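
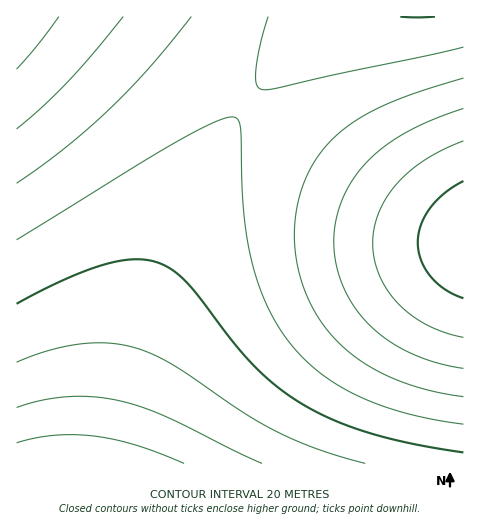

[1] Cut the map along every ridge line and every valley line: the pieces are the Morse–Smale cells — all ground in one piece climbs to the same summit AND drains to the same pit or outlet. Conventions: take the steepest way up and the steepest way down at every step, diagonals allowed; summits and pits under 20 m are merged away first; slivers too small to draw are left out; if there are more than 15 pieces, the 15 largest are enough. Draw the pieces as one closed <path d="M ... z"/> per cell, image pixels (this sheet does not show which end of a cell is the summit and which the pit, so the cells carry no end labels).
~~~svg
<path d="M248 102l-22 31-24 42-24 47-21 49-27 84-23 108 356 1 1-229-33-11-47-25-58-38z"/><path d="M138 16l-122 1 1 447 90-1 23-108 27-84 21-49 24-47 24-42 21-30z"/><path d="M463 16l-130 0-29 24-31 31-25 32 78 58 58 38 47 25 32 10z"/><path d="M332 16l-194 1 110 85 25-31z"/>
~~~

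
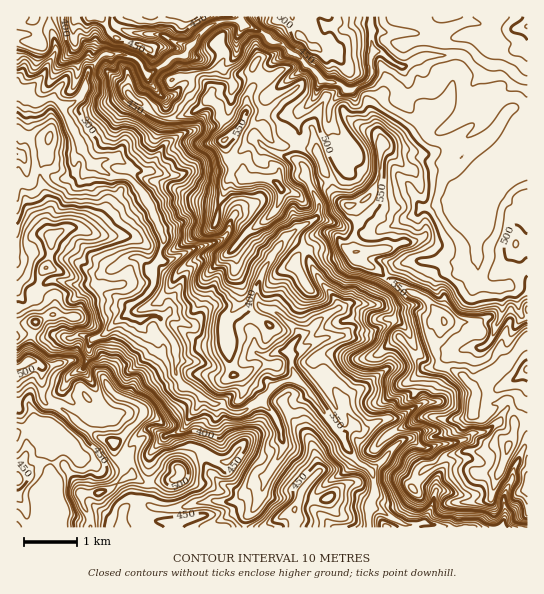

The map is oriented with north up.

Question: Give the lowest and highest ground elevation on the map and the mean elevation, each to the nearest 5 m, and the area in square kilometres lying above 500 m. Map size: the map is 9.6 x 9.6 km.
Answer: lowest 270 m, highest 615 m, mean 440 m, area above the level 19.7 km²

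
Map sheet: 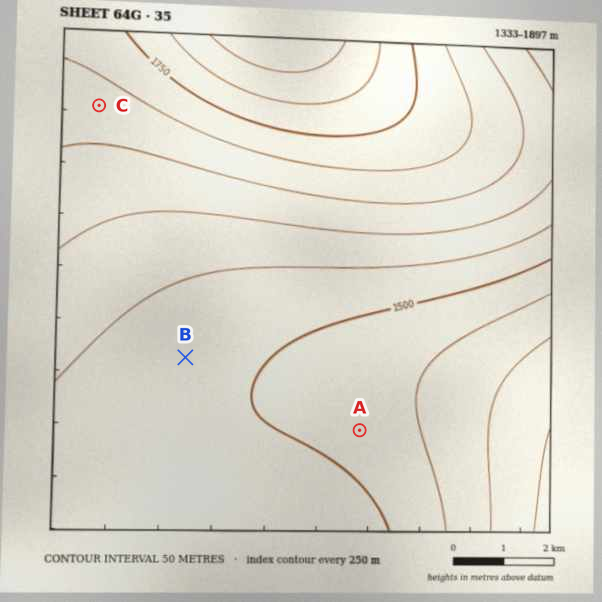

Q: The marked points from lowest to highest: A B C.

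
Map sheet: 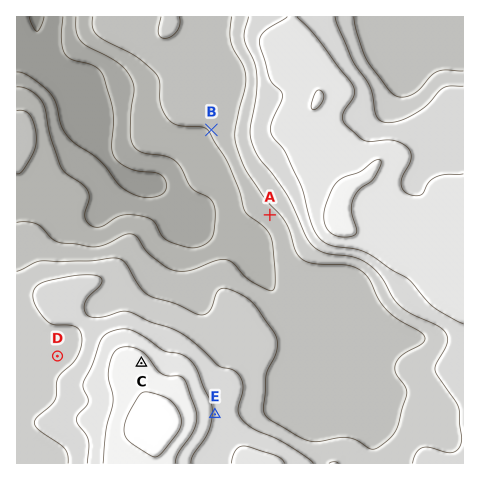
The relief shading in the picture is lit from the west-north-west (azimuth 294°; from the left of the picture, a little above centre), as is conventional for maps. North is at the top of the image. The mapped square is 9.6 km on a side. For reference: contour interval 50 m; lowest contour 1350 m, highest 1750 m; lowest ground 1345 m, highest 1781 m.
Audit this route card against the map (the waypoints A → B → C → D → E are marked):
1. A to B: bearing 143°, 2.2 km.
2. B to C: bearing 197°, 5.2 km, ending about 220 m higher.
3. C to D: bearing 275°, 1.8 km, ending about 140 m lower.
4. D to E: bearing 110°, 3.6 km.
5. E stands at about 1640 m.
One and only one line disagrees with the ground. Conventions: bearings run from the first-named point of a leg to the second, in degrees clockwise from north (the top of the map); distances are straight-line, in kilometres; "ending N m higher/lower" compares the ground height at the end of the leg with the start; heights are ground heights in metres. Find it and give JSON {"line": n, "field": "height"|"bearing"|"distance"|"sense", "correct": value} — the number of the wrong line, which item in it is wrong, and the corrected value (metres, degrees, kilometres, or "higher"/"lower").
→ {"line": 1, "field": "bearing", "correct": 326}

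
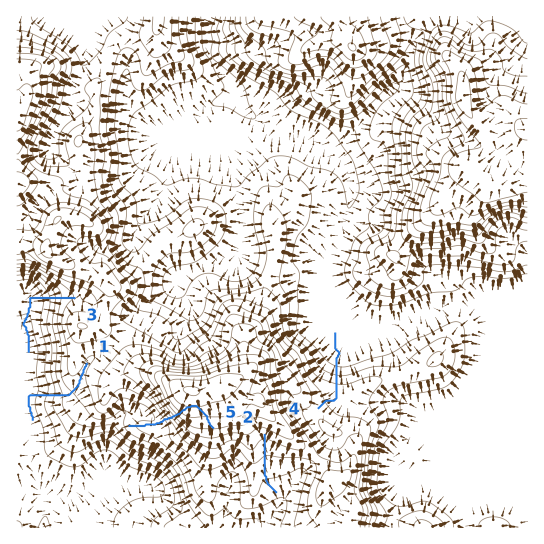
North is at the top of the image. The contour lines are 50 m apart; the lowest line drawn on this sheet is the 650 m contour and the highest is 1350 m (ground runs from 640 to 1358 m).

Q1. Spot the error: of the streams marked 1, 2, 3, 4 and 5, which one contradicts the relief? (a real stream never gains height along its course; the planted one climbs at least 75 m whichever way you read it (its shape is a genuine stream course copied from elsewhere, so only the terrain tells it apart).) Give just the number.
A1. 5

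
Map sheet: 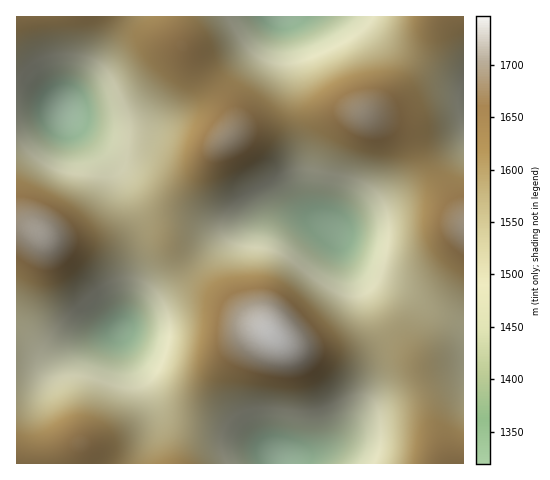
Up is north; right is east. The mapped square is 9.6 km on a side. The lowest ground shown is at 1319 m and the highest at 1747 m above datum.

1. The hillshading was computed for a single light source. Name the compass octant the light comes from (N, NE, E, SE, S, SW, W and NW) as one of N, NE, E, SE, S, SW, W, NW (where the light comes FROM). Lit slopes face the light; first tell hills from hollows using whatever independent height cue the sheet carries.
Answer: NW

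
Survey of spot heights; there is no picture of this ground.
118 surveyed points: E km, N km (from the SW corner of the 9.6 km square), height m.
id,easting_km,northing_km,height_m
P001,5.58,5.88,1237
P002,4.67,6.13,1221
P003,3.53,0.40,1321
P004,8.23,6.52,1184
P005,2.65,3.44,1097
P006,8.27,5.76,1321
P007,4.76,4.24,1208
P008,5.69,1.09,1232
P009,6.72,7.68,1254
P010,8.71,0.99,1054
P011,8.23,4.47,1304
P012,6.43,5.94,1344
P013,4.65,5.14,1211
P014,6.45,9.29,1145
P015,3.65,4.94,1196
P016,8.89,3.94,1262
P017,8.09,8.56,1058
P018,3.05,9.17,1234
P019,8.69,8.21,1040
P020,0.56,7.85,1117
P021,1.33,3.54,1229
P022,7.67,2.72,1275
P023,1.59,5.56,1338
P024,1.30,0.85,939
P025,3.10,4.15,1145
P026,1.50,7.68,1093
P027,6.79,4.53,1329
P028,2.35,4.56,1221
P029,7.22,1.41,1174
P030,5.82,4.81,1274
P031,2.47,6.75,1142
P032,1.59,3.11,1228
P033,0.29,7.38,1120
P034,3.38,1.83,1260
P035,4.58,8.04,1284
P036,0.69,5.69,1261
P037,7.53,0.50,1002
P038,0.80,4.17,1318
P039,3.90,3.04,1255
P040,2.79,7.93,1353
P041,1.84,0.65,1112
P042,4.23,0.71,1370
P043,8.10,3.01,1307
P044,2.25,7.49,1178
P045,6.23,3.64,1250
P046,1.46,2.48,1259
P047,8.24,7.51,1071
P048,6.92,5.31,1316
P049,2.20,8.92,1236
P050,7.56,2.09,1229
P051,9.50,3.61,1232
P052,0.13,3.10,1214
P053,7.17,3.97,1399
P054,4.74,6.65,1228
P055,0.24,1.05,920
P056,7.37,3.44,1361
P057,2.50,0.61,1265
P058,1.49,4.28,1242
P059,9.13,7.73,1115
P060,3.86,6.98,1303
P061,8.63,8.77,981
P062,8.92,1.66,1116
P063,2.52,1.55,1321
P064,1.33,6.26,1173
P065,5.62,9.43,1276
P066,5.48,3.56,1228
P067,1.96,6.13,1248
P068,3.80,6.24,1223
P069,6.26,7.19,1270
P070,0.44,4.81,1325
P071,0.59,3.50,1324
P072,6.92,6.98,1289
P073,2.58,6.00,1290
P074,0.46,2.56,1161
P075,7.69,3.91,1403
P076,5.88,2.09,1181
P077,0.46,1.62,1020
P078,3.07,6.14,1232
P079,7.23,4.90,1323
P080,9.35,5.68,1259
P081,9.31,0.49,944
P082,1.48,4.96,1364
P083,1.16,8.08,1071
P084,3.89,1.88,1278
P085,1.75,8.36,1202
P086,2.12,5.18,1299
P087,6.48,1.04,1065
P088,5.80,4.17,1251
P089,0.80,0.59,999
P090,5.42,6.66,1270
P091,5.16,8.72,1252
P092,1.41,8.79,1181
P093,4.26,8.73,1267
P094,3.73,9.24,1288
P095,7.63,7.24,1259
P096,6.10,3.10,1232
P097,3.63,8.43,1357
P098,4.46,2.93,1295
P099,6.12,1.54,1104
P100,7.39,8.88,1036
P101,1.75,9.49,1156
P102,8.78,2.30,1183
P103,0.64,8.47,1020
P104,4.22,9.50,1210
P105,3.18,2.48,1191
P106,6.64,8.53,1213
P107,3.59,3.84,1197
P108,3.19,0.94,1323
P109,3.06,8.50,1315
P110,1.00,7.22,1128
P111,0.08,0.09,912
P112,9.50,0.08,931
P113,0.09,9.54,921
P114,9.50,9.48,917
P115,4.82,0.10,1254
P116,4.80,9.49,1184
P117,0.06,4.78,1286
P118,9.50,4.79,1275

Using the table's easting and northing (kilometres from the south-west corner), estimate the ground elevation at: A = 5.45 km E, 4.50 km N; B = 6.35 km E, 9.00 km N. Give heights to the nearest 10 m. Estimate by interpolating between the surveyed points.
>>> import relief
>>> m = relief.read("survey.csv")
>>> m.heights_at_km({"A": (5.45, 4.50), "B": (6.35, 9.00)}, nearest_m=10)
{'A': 1250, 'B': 1170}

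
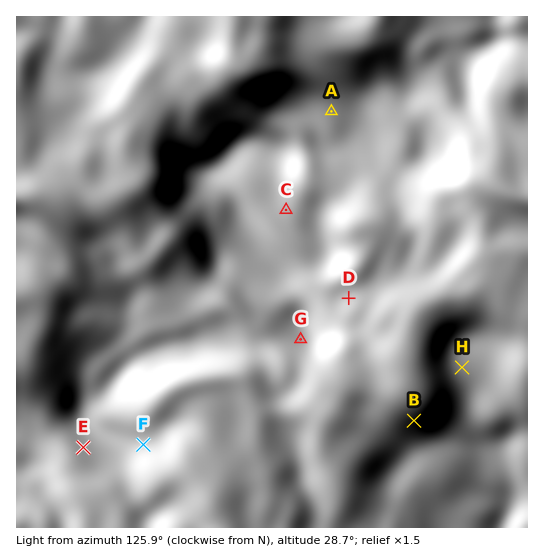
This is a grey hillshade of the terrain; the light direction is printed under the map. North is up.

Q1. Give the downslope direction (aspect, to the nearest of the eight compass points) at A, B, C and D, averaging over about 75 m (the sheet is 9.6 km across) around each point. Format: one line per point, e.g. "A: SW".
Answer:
A: N
B: NW
C: E
D: E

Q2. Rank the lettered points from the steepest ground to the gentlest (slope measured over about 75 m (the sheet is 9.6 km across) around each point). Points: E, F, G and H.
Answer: G F E H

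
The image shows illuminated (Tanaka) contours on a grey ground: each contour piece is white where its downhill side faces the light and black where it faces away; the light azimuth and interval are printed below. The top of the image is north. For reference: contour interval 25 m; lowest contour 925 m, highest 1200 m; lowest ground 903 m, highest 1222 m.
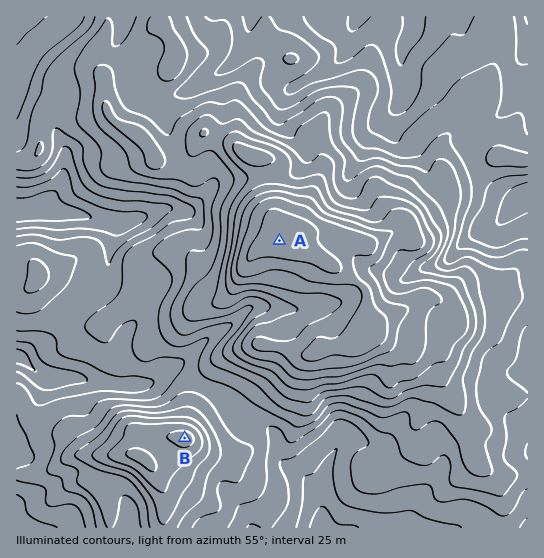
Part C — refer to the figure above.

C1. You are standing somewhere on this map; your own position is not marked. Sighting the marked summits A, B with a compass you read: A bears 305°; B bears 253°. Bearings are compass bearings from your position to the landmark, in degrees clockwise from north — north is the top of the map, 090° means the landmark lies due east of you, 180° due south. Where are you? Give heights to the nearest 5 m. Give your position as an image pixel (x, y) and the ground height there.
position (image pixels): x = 447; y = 358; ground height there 1100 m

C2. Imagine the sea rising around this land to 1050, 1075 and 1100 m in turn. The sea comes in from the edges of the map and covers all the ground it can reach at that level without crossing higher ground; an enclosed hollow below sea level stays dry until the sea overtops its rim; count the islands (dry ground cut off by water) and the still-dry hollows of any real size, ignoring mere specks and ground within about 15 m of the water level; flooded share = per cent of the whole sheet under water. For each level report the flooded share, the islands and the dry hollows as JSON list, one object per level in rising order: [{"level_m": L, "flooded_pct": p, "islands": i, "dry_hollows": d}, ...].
[{"level_m": 1050, "flooded_pct": 68, "islands": 1, "dry_hollows": 0}, {"level_m": 1075, "flooded_pct": 77, "islands": 2, "dry_hollows": 0}, {"level_m": 1100, "flooded_pct": 83, "islands": 2, "dry_hollows": 0}]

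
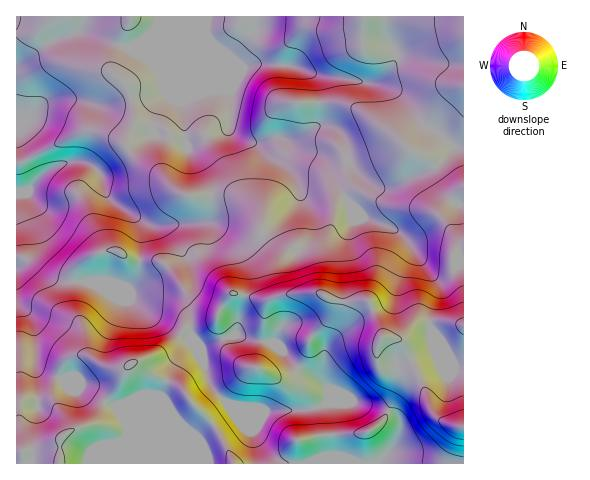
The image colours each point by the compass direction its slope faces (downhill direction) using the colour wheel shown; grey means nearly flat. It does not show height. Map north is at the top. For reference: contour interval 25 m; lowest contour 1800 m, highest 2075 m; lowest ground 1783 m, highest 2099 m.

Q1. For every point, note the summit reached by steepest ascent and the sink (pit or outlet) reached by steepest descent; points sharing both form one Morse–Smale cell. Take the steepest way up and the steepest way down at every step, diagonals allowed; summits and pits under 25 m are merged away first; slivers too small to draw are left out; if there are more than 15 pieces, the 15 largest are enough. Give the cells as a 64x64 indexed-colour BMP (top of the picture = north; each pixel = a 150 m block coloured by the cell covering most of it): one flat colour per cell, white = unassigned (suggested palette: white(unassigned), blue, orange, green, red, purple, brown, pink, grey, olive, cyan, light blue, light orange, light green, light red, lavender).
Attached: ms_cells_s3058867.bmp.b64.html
<image width="64" height="64" href="data:image/bmp;base64,Qk12CAAAAAAAAHYAAAAoAAAAQAAAAEAAAAABAAQAAAAAAAAIAAATCwAAEwsAABAAAAAAAAAA////ALR3HwAOf/8ALKAsACgn1gC9Z5QAS1aMAMJ34wB/f38AIr28AM++FwDox64AeLv/AIrfmACWmP8A1bDFABERERERERERERERERERERERERERERERERERERERERERERERERERERERERERERERERERERERERERERERERERERERERERERERERERERERERERERERERERERERERERERERERERERERERERERERERERERERERERERERERERERERERERERERERERERERERERERERERERERERERERERERERERERERERERERERERERERERERERERERERERERERERERERERERERERERERERERERERERERERERERERERERERERERERERERERERERERERERERERERERERERERERERERERERERERERERERERERERERERERERETMzMzMzMzEREREREREREREREREREREREREREREREREzMzMzMzMzMxEREREREREREREREREREREREREREREREzMzMzMzMzMzERERERERERERERERERERERERERERERETMzMzMzMzMzERERERERERERERERERERERERERERERETMzMzMzMzMxERERERERERERERERERERERERERERERERMzMzMzMzMxEREREREREREREREREREREREREREREREREzMzMzMzMREREREREREREREREREREREREREREREREREzMzMzMzMxERERERERERERERERERERERERERERERERETMzMzMzMRERERERERERERERERERERERERERERERERERERMzMzEREREREREREREREREREREREREREREREREREREREREREREREREREREREREREREREREREREREREREREREREREREREREREREREREREREREREREREREREREREREREREREREREREREREREREREREREREREREREREREREREREREREREREREREREREREREREREREREREREREREREREREREREREREREREREREREREREREREREREREREREREREREREREREREREREREREREREREREREREREREREREREREREREREREREREREREREREREREREREREREREREREREREREREREREREREREREREREREREREREREREREREREREREREREREREREREREREREREREREREREREREREREREREREREREREREREREREREREREREREREREREREREREREREREREREREREREREREREREREREREREREREREREREREREREREREREREREREREREREREREREREREREREREREREREREREREREREREREREREREREREREREREREREREREREREREREREREREREREREREREREREREREREREREREREREREREREREREREREREREREREREREREREREREREREREREREREREREREREREREREREREREREREREREREREREREREREREREREREREREREREREREREREREREREREREREREREREREREREREREREREREREREREREREREREREREREREREREREREREREREREREREREREREREREREREREREREREREREREREREREREREREREREREREREREREREREREREREREREREREREREREREREREREREREREREREREREREREREREREREREREREREREREREREREREREREREREREREREREREREREREREREREREREREREREREREREREREREREREREREREREREREREREREREREREREREREREREREREREREREREREREREREREREREREREREREREREREREREREREREREREREREREREREREREREREREREREREREREREREREREREREREREREREREREREREREREREREREREREREREREREREREREREREREREREREREREREREREREREREREREREREREREREREREiEREREREREREREREREREREREREREREREREREREREREiIREREREREREREREREREREREREREREREREREREREREiIhERERERERERERERERERERERERERERERERERERERIiIiERERERERERERERERERERERERERERERERERERERIiIiIREREREREREREREREREREREREREREREREREREREiIiIhEREREREREREREREREREREREREREREREREREREiIiIiEREREREREREREREREREREREREREREREREREREiIiIiIREREREREREREREREREREREREREREREREREREiIiIiIhERERERERERERERERERERERERERERERERERIiIiIiIiERERERERERERERERERERERERERERERERERESIiIiIiIRERERERERERERERERERERERERERERERERERIiIiIiIhERERERERERERERERERERERERERERERERERESIiIiIiERERERERERERERERERERERERERERERERERERIiIiIiIREREREREREREREREREREREREREREREREREREiIiIiIhEREREREREREREREREREREREREREREREREREiIiIiIiERERERERERERERERERERERERERERERERERESIiIiIiIRERERERERERERERERERERERERERERERERERIiIiIiIhEREREREREREREREREREREREREREREREREREiIiIiIi"/>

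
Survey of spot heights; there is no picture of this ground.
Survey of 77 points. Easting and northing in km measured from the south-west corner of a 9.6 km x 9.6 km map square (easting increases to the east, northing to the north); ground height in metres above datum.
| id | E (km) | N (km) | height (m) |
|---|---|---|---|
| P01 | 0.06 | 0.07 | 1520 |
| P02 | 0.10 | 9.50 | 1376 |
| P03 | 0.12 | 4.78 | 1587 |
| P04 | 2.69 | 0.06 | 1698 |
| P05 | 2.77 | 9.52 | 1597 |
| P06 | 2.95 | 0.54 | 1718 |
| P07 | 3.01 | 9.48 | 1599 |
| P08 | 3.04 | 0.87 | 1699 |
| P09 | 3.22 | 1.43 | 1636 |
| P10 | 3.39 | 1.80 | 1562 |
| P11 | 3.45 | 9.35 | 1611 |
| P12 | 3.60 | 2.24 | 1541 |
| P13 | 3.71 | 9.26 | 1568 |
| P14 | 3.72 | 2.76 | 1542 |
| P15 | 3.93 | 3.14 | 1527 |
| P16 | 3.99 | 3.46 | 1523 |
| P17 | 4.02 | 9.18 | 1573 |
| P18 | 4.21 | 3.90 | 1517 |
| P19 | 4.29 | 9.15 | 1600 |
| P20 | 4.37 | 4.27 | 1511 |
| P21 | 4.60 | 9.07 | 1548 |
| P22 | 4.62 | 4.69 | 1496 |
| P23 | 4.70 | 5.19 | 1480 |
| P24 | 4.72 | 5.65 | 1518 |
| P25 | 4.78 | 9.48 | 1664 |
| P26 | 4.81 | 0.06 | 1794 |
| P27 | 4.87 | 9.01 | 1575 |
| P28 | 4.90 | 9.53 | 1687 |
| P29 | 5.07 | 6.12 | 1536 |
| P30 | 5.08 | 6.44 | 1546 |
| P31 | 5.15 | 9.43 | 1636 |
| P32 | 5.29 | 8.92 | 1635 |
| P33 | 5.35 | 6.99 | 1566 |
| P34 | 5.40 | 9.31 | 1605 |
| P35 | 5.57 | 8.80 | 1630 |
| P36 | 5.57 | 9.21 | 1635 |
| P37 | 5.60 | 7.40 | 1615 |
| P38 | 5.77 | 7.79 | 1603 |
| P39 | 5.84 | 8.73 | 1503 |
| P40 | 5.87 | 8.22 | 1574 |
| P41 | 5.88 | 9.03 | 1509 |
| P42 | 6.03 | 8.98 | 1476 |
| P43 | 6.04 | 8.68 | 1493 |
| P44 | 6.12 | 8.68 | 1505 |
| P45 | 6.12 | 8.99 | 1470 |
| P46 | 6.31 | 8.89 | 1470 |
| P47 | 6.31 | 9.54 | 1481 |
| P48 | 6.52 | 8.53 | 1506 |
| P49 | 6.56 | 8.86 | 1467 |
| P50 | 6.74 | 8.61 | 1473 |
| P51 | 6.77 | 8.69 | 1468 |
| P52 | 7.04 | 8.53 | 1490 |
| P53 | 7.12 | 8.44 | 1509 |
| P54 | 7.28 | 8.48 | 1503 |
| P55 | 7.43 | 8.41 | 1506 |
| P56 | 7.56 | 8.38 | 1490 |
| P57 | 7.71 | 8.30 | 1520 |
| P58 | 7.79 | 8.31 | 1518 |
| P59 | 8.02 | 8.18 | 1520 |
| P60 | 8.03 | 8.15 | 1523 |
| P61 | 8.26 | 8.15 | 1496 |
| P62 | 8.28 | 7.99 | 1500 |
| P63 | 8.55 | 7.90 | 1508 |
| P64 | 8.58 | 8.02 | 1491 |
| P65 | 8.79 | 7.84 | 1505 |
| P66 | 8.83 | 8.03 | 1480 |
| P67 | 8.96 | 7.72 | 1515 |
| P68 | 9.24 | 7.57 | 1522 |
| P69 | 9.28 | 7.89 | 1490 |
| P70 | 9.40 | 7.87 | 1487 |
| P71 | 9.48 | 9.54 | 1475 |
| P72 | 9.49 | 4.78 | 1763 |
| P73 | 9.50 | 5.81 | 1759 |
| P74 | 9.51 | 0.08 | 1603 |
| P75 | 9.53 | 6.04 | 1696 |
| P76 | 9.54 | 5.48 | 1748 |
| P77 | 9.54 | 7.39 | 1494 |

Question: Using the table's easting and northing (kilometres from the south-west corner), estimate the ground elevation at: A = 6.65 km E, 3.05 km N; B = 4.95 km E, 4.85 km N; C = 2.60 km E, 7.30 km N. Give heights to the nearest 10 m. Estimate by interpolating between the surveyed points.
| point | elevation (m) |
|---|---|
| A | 1600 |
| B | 1500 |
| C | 1510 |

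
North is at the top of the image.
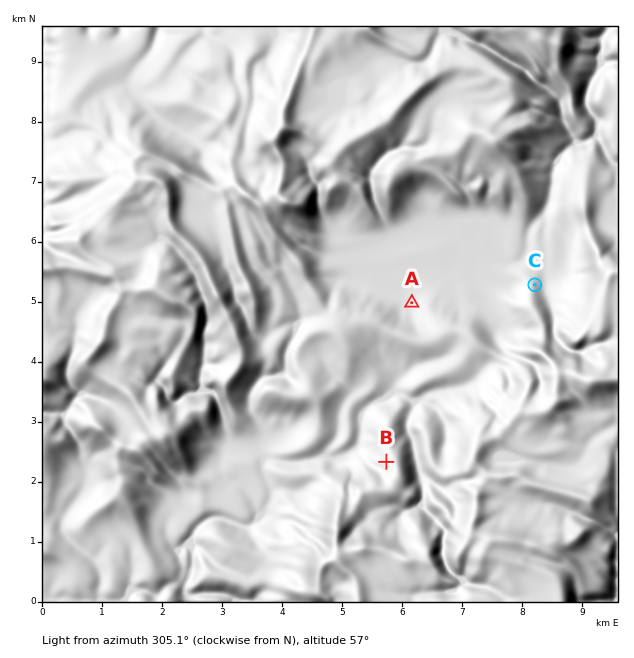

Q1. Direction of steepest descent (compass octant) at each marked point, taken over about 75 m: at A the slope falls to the NW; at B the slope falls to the W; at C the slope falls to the NE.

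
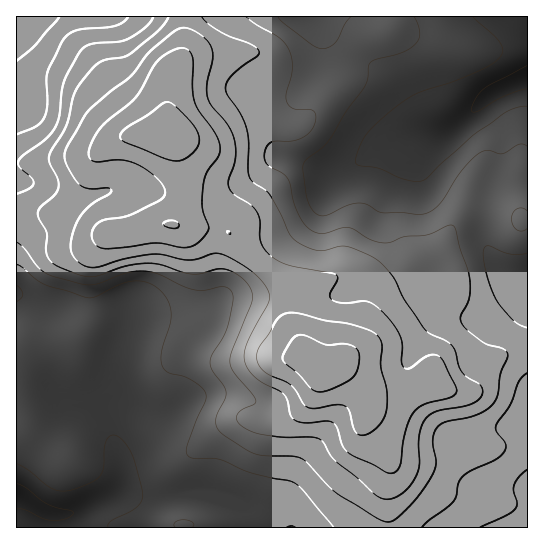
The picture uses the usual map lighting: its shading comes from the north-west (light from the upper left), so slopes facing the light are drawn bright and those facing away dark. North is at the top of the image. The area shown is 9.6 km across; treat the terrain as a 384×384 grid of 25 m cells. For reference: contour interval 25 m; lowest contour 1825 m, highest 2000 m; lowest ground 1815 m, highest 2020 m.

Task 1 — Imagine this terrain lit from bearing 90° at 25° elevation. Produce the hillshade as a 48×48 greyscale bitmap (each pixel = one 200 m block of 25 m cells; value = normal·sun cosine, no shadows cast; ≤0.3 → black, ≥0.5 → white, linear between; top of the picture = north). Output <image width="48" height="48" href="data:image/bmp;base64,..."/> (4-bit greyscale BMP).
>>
<image width="48" height="48" href="data:image/bmp;base64,Qk32BAAAAAAAAHYAAAAoAAAAMAAAADAAAAABAAQAAAAAAIAEAAATCwAAEwsAABAAAAAAAAAAAAAAABEREQAiIiIAMzMzAERERABVVVUAZmZmAHd3dwCIiIgAmZmZAKqqqgC7u7sAzMzMAN3d3QDu7u4A////AKqpmHeJmHd5q7qqmqmHZ3iIm8y7u6qqqqqpmHd4iIiJqqqpmal2Z3h3m8y7u7qqqph4mpmIiIiZmZmZmZl2Z3d3i93Lu7u6qmZnmrqYd4mZmZmYiJh2Z3dmi97cu7u7qmZomru5h4iZmZmIiJh2Z3Zmit/ty7u7u3d4mru6h3iJmZiIiJh2ZmZnit/9y7u7u4iImrupiHd4mZh3iZmHZVaJm9/9uqq7u5mZmrupmId4iId3iZmYZUaaq9/9uqq7u5qqqqqpmIiHd3ZniZmZdUabvO/9uqq7u6q6qqqZmIiHZVVomIiJl0WLzN/9uqu7u6q6qZmZmJmHZURomGZpqGWL3d7surzMy6q6mZmZmYiYdkRoiGRHqoeL3LvLu83u3KqqmZmZmIiZhlRWd1M2mqmb3KmazM3/3KqpmaqZiHiZhlVVVVVGmrq83JeL7szv3Kqpmaqph3iYdlVDNWZomqvN7KeM/svN3Jqpmauph3eIdlQyNXeJqavO7aiL/sqszJqpmauph3eIhlQyNXeKqZrN7cqb3cqqu5qZmau6mHeIiGQiNWeKqZq93curzLuqu5qZiau6mHd4iHUyNFeaqqu83dzLu7uru5mZiJu6mHd4iIZDNGirqqqrzMzLu7u7u5mYiJq6mHd3iIdUNGiruqmqvMzLqrzLu4iIiJq7mHd3iZhkRGmruqmazMy6ms3Lu2Z3d4vMqHZniahkRXmruqqrzMypms3cu1VWZovduXZniqhkV4mqqqq7zMupmt7bu0RFZnrMuodnmqhmiqqqmZq8y7qpm97KqkRFZmiruqh4q6d5vLuqmJq8upqprN2pmWZWVWeZqqiJvKib3Mu7mJu7qZmZrNuYiXdmVFeIiZiKzKm83MzMqJu6mJmIrMqHiHZ3ZVaIh3ibzKq8zd3tqIq6mZmHm7qHeHZ3h2eIh3iazLqrzd79qHmqmZmGebqHiHdneIiIh3d5vcu7zd7+uHiqqqmGaKqYiYdlZ4mYiHd4vdzMzN7+uYiaqqmGV5qYmYdkRomZh3Z5vd3dy87+ypmZqpmGVoqpmYdkRXmph3eJvd3u3LzdyqmZmZmXZXmpmXZURXiZh3eKvN7/7bvMy6qZmZmYdmiZiXZTNWeIh3ibzd7/7Kq8zLqpmZqphmeZmXdSJFVnd4irzu//66mr3duqmqqql1aImYdSE1VWd4ir3u7uy6qrzdy6qqqrqGZ3iYdiE1ZmZ3is7+7duqqavdy6qqqqu5dmiIdTE2dmZnis7+3Mu7qarMzLqqqqvLl2eHdTJGd2Zmit/+27q7uqq7zLuqqarMuYd3dkNGd3ZVes7+y6q7u6qqu7u6qqq8y6mXdlRFeIZEac7+y6q7zLqaq7uqqqqru7u3dmVVeIZDWb3uy6q83bqZqqqqqqqqu7zHdlVWeIZEV6zdy6q83bqZmZqqqqqqu7u3dlVniYZERovdy6u93bmYiJmqqqqqu7u3dmZ4mYZUNYvdurvN26mIiImruqu7u6qoh2aImIdkNYvcurzMypiIiImru6u7uqqg=="/>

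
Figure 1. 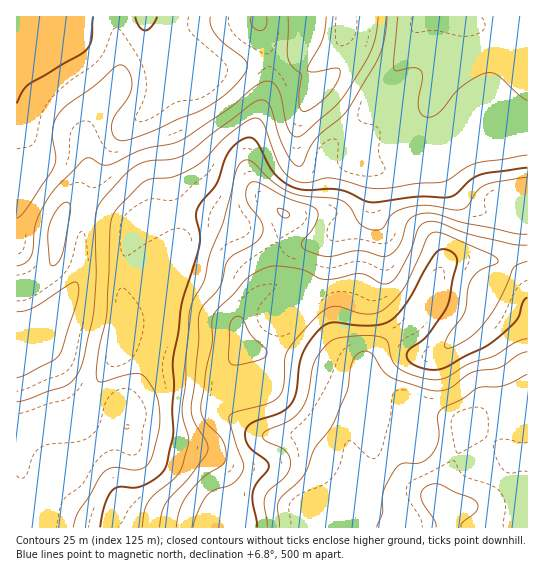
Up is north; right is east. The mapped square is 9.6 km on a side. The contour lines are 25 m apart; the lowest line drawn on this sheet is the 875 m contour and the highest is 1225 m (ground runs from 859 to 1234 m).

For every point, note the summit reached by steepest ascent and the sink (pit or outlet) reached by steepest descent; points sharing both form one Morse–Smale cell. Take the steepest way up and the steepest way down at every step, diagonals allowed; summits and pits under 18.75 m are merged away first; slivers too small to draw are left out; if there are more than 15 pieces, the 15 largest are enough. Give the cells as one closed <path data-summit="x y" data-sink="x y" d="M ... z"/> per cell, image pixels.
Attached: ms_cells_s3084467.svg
<path data-summit="439 502" data-sink="53 17" d="M259 16l-243 1 0 270 10 0 8-4 17-16 5-14 1-26 9-19 19-1 54 19-10 16-6 21-2 26 6 20 0 18-12 31-19 27-12 24-7 8-7 3-23 1-22 8-9 1 0 97 511 1 1-387-19-2-16 6-27 4-32 14-25-2-19 7-16 0-9-3-8-22-7-11-16 11-9 12 0 51-4 5-12 4-23 0-21-15-9-9-7-13-2-13 2-22 16-45 4-19-1-25-8-28z"/><path data-summit="459 22" data-sink="53 17" d="M527 16l-105 0-1 6-4 3-9 22-16 30-27 38-14 16 14 34 9 3 16 0 19-7 25 2 32-14 27-4 16-6 18 1z"/><path data-summit="439 502" data-sink="17 318" d="M85 207l-16 0-4 2-8 18-1 26-5 14-17 16-18 6 1 140 8 0 22-8 23-1 7-3 7-8 12-24 19-27 10-25 2-24-6-20 0-18 6-22 12-23z"/><path data-summit="439 502" data-sink="305 17" d="M365 16l-105 1 0 9 8 28 1 25-4 19-16 45-2 22 2 13 7 13 9 9 21 15 23 0 12-4 4-5 0-51 6-9 18-13 0-3-26-29-14-23 24-3 12-12 16-22z"/><path data-summit="459 22" data-sink="305 17" d="M421 16l-55 0-5 25-16 22-12 12-24 3 14 23 27 31 15-17 27-38 16-30 9-22 4-3z"/>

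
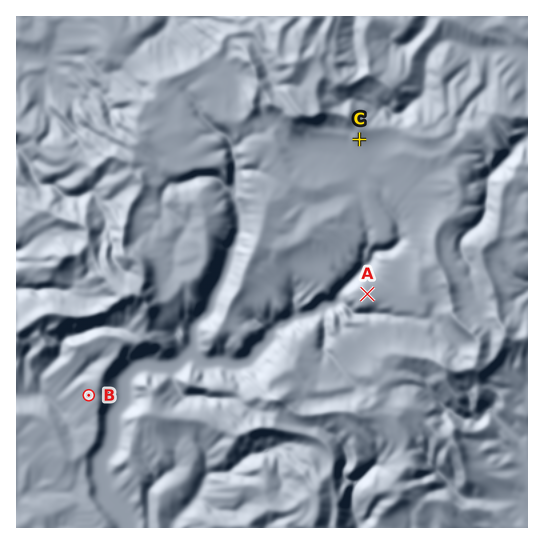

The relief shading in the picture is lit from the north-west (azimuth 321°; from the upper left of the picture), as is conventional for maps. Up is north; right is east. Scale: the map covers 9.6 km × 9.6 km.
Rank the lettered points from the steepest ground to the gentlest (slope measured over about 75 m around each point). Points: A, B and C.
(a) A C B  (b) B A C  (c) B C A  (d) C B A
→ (c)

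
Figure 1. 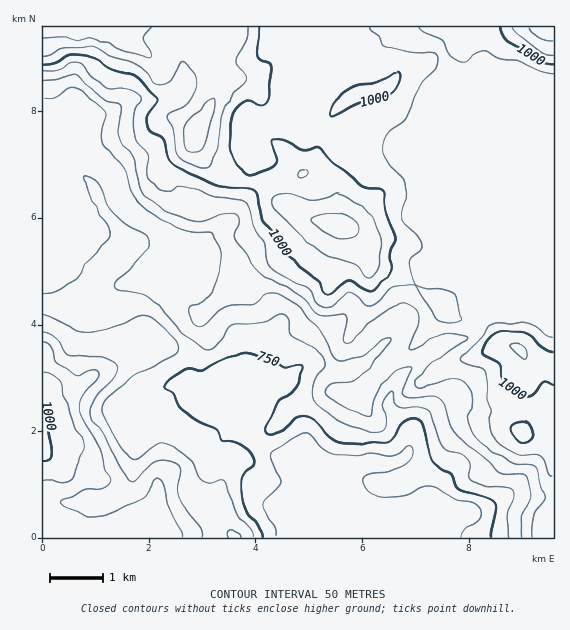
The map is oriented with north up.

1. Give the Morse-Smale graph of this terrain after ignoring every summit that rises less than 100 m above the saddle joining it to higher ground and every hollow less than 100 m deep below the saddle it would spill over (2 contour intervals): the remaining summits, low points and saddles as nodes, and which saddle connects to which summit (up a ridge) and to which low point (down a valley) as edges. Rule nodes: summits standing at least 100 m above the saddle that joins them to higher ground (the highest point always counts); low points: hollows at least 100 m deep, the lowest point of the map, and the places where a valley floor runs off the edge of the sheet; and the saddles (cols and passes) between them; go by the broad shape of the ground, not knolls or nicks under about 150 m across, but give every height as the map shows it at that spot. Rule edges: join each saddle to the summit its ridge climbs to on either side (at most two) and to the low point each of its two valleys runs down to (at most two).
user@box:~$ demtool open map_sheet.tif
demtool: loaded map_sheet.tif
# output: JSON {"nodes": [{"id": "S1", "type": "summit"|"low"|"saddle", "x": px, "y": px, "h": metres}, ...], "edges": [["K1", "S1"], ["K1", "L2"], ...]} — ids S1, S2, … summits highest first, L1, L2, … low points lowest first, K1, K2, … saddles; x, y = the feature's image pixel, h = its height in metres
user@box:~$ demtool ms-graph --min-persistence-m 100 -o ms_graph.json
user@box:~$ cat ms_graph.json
{"nodes": [
{"id": "S1", "type": "summit", "x": 92, "y": 27, "h": 1125},
{"id": "S2", "type": "summit", "x": 337, "y": 227, "h": 1120},
{"id": "S3", "type": "summit", "x": 548, "y": 27, "h": 1116},
{"id": "S4", "type": "summit", "x": 519, "y": 349, "h": 1054},
{"id": "S5", "type": "summit", "x": 43, "y": 448, "h": 1011},
{"id": "L1", "type": "low", "x": 345, "y": 515, "h": 658},
{"id": "K1", "type": "saddle", "x": 248, "y": 181, "h": 1007},
{"id": "K2", "type": "saddle", "x": 415, "y": 285, "h": 950},
{"id": "K3", "type": "saddle", "x": 441, "y": 49, "h": 948},
{"id": "K4", "type": "saddle", "x": 477, "y": 327, "h": 913},
{"id": "K5", "type": "saddle", "x": 175, "y": 333, "h": 794}],
"edges": [["K1", "S1"], ["K1", "S2"], ["K1", "L1"], ["K2", "S1"], ["K2", "S2"], ["K2", "L1"], ["K3", "S1"], ["K3", "S3"], ["K3", "L1"], ["K4", "S1"], ["K4", "S4"], ["K4", "L1"], ["K5", "S1"], ["K5", "S5"], ["K5", "L1"]]}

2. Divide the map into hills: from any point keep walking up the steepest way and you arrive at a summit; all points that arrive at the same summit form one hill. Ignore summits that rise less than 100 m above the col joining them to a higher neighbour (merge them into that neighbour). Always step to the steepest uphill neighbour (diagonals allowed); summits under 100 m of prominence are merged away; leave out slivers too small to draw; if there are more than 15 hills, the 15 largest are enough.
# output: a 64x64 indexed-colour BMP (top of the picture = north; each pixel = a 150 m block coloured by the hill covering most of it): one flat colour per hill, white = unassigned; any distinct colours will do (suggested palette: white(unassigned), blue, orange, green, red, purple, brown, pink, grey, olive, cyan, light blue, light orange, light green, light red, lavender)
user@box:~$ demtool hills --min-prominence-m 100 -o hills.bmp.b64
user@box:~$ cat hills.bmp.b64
<image width="64" height="64" href="data:image/bmp;base64,Qk12CAAAAAAAAHYAAAAoAAAAQAAAAEAAAAABAAQAAAAAAAAIAAATCwAAEwsAABAAAAAAAAAA////ALR3HwAOf/8ALKAsACgn1gC9Z5QAS1aMAMJ34wB/f38AIr28AM++FwDox64AeLv/AIrfmACWmP8A1bDFADMzMzMzMzMzMzMzMzMzMzMzMzMxERERFEREREREREREMzMzMzMzMzMzMzMzMzMzMzMzMxERERFEREREREREREQzMzMzMzMzMzMzMzMzMzMzMxMzERERFERERERERERERDMzMzMzMzMzMzMzMzMzMzMREREREREUREREREREREREMzMzMzMzMzMzMzMzMzMzMRERERERERREREREREREREQzMzMzMzMzMzMzMzMzMzMRERERERERFERERERERERERDMzMzMzMzMzMzMzMzMzEREREREREREUREREREREREREMzMzMzMzMzMzMzMzMzERERERERERERREREREREREREQzMzMzMzMzMzMzMzMxERERERERERERRERERERERERERDMzMzMzMzMzMzMzMxERERERERERERFEREREREREREREMzMzMzMzMzMzMzMxERERERERERERERFEREREREREREQzMzMzMzMzMzMzMxEREREREREREREREURERERERERERDMzMzMzMzMzMzMzMRERERERERERERERREREREREREREMzMzMzMzMzMzMzMzERERERERERERERFEREREREREREQzMzMzMzMzMzMzMzMxERERERERERERFERERERERERERDMzMzMzMzMzMzMzMxERERERERERERFEREREREREREREMzMzMzMzMzMzMzERERERERERERERFEREREREREREREQzMzMzMzMzMzMzERESIhEREREREREURERERERERERERDMzMzMzMzMzMzERERIiIhERERERERFEREREREREREREMzMzMzMzMzMzMREREiIiIREREREREUREREREREREREQzMzMzMzMzMzMRERESIiIiERERERERFERERERERERERDMzMzMzMzMzMxERERIiIiIhEiIiERERREREREREREREMzMzMzMzMzMzERERESIiIiIiIiIhERERREREREREREQzMzMzMzMzMzMRERERIiIiIiIiIiIREREURERERERERDMzMzMzMzMzMxERERESIiIiIiIiIiERERFEREREREREMzMzMzMzMzMxEREREREiIiIiIiIiIhERERERREREREQzMzMzMzMzMxERERERERIiIiIiIiIiIRERERFERERERDMzMzMzMzMxEREREREREiIiIiIiIiIhERERERREREREMzMzMxEzMxERERERERESIiIiIiIiIiEREREREUREREQRETERERERERERERERESIiIiIiIiIiIhERERERERERERERERERERERERERERESIiIiIiIiIiIiERERERERERERERERERERERERERERESIiIiIiIiIiIiIhEREREREREREREREREREREREREREiIiIiIiIiIiIiIiIRERERERERERERERERERERERESIiIiIiIiIiIiIiIiIiIREREREREREREREREREREREiIiIiIiIiIiIiIiIiIiIiERERERERERERERERERERESIiIiIiIiIiIiIiIiIiIiIREREREREREREREREREREREiIiIiIiIiIiIiIiIiIiIhERERERERERERERERERERERIiIiIiIiIiIiIiIiIiIiERERERERERERERERERERERESIiIiIiIiIiIiIiIiIiJREREREREREREREREREREREREiIiIiIiIiIiIiIiIiIlURERERERERERERERERERERERIiIiIiIiIiIiIiIiIiVRERERERERERERERERERERERESIiIiIiIiIiIiIiIiJVERERERERERERERERERERERERIiIiIiIiIiIiIiIiIlVRERERERERERERERERERERERESIiIiIiIiIiIiIiIiVVERERERERERERERERERERERERIiIiIiIiIiIiIiIiFVVREREREREREREREREREREREREiIiIiIiIiIiIiIiEVVVERERERERERERERERERERERESIiIiIiIiIiIiIiERVVURERERERERERERERERERERERIiIiIiIiIiIiIiERFVVVEREREREREREREREREREREREiIiIiIiIiIiIiEREVVVURERERERERERERERERERERESIiIiIiIiIiIiERERVVVVERERERERERERERERERERERIiIiIiIREiIiERERFVVVURERERERERERERERERERERIiIiIiIRERIiERERFVVVVVERERERERERERERERERERESIiIiEREREREREREVVVVVVVVVURERERERERERERERERERESIREREREREREVVVVVVVVVVREREREREREREREREREREREhERERERERERVVVVVVVVVVERERERERERERERERERERERERERERERERFVVVVVVVVVURERERERERERERERERERERERERERERERERVVVVVVVVVREREREREREREREREREREREREREREREREREVVVVVVVVVERERERERERERERERERERERERERERERERERVVVVVVVVURERERERERERERERERERERERERERERERERFVVVVVVVVRERERERERERERERERERERERERERERERERFVVVVVVVVVERERERERERERERERERERERERERERERERFVVVVVVVVVURERERERERERERERERERERERERERERERVVVVVVVVVVVRERERERERERERERERERERERERERERERVVVVVVVVVVVV"/>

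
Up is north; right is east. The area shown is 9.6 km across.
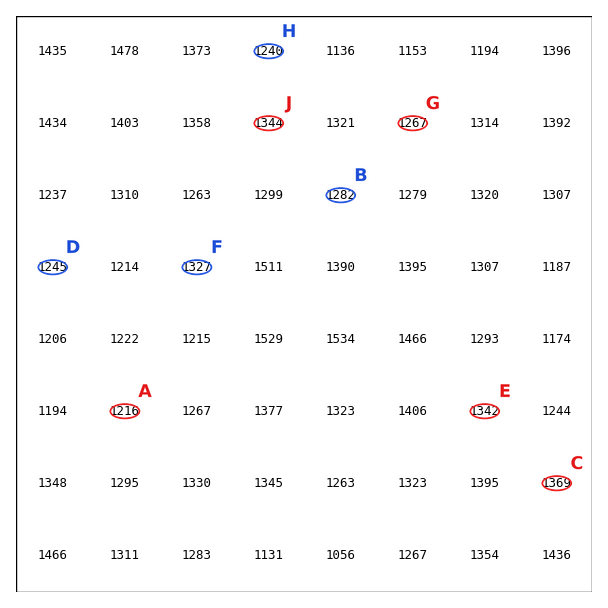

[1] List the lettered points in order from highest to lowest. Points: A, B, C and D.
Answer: C B D A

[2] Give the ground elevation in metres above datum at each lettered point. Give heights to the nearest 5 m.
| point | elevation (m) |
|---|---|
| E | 1340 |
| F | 1325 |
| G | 1265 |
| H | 1240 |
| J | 1345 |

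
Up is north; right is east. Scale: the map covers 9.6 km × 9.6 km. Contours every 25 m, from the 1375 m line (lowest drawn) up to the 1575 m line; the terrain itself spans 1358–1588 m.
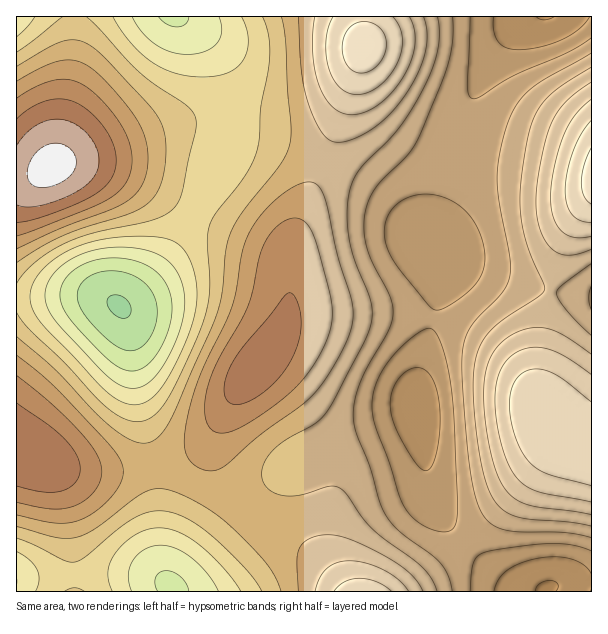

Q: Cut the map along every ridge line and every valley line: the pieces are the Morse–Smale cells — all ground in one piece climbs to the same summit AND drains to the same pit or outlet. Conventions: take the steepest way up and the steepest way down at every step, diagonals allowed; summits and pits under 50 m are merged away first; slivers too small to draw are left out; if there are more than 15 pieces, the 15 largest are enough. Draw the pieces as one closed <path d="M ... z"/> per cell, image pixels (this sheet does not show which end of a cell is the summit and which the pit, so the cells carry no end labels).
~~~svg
<path d="M440 252l-2 0 2 8-1 36-21 79-3 21 12 84 5 18 12 21 13 17 37 36 16 12 15 6 20 2 3-4 10-4 33-2 1-285-31-3-49-12-48-17z"/><path d="M324 162l-20 44-12 37-2 50-4 27-18 33-32 39-14 27-6 18-2 15 4 19 10 17 18 22 38-38 16-12 50-22 51-17 15-10-1-15 3-21 22-88-1-32-21-21-18-24-13-12-21-16z"/><path d="M591 16l-57 0-12 8-18 18-11 15-27 54-18 68-15 43-3 23 13 9 28 14 51 16 48 11 22 1z"/><path d="M74 16l-58 1 0 280 23 1 44-3 21 3 18 8 26-25 15-18 15-21 16-30-39-24-42-18-35-7-18 0-8 2 6-12 3-28 11-54 2-30z"/><path d="M195 211l-17 31-15 21-15 18-28 25 7 12 3 12 6 60 17 76 29-8 16-8 8-9 34-54 37-48 9-19 3-14 1-33-4-15-10-8z"/><path d="M179 16l-105 1-2 54-11 54-3 28-4 11 24-1 35 7 30 12 52 29 29-58 5-15 1-28-6-35-10-24-8-10z"/><path d="M416 412l-15 9-51 17-50 22-16 12-37 38 25 19 37 23 38 40 186 0-17-4-22-16-37-36-19-26-10-22-8-65z"/><path d="M533 16l-168 0-1 34-24 72-16 39 32 15 24 16 20 18 18 24 11 10 4-22 15-43 12-50 12-33 12-24 20-30z"/><path d="M83 295l-67 4 0 151 34 14 24 6 46 0 32-4-1-13-15-63-4-51-5-21-10-14-13-6z"/><path d="M363 16l-183 0 31 31 13 28 6 35-1 28-5 14 10-8 8-4 18 0 30 8 33 14 17-40 24-72z"/><path d="M20 451l-4 1 1 126 58-4 56 0 21 3 16 5-6-13-4-17-1-60-5-26-32 4-46 0-24-6z"/><path d="M260 140l-23 2-13 11-28 59 80 38 10 8 4 14 0-20 6-25 28-65-34-14z"/><path d="M221 418l-10 17-13 15-16 8-27 6-3 3 5 25 3 71 4 15 7 8 3 0 32-32 40-44-18-22-12-26-2-15 3-16 5-9z"/><path d="M246 510l-40 44-34 33 1 5 173-1-37-39-37-23z"/><path d="M131 574l-56 0-58 4-1 13 156 0-1-5-13-8z"/>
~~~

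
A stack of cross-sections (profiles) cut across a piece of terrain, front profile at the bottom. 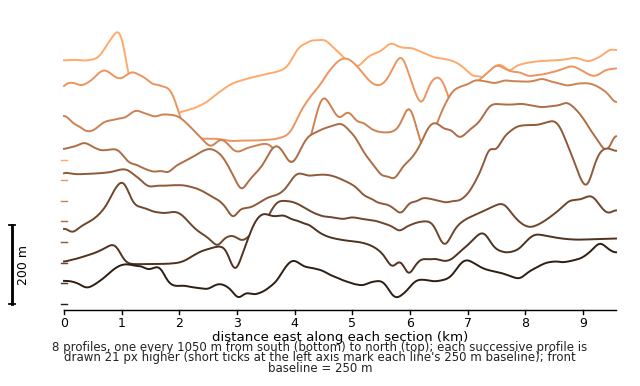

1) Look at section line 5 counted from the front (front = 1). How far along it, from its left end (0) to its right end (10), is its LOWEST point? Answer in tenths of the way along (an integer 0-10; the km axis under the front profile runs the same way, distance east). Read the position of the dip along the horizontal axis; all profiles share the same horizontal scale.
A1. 3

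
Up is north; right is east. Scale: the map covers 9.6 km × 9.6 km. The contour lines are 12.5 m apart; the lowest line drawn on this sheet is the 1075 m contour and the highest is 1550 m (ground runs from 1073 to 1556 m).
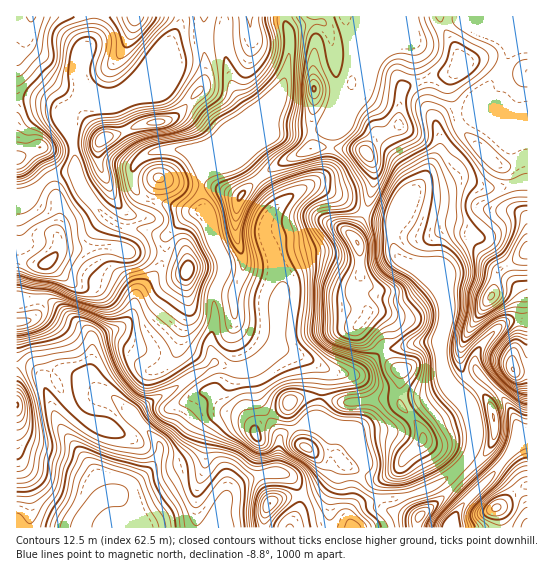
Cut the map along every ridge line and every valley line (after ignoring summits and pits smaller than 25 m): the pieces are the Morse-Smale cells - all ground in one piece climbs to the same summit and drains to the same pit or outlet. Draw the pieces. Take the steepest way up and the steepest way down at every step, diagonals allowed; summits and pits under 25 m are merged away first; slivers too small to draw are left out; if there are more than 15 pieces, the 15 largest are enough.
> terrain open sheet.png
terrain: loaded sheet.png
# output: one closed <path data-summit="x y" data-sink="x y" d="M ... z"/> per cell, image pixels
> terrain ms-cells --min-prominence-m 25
<path data-summit="527 250" data-sink="82 527" d="M242 159l-36 14-5 8 2 28 6 12 7 25 8 15 0 10-8 16-3 12 2 24-4 14 0 12 4 13-9 7-75 44-17-16-13-5-9-9-3-6 3-15 0-24-7-10-28-23-8-4-12-1-21 2 0 61 13 2 11 9 21 55 30 37 14 28 0 3-6 3-12 14-4 8 0 6 135 0 3-21 6-12 7-8 15-8 28-8 3-34-21-36-4-22-4-9 0-3 11-6 11-10 4-8 2-36 4-21-8-28-11-23 1-13 12-17-14-23z"/><path data-summit="366 153" data-sink="82 527" d="M527 16l-165 0-2 22-5 12 12 20 0 11-6 13-10 10-10-5-2 2-3 13-7 14-55 4-32 13-25 22 4 1 21-9 21 23 15 23 25-17 12-3 28 14 20 13 18 5 13 2 1 6 6-7 10-23 11-8 17 0 19-7 7 0 21 8 15 0 26-5z"/><path data-summit="358 243" data-sink="82 527" d="M315 185l-9 2-21 13-14 13-7 13 0 9 11 23 8 28-4 21-2 36-2 6 8 0 15 6 36 17 20 3 7-3 24-23 21-2 12-4 21 0 8-25-2-20-6-12-18-17-24-12-4-11 2-27-32-7-20-13z"/><path data-summit="103 138" data-sink="82 527" d="M225 16l-43 0-2 9-11 18-13 14-12 17-19 19-23 11-25-1-5 4-1 28 6 43 10 17 24 26 16 7 18 1 20 7 25-23 9-2-12 0-34-10-14-6-6-10-1-12 3-8 8-9 22-7 21 2 10 10 7 15 12-7 18-18 16-38-13-19-5-13-7-30z"/><path data-summit="47 263" data-sink="82 527" d="M75 172l-25 4-19 17-15 4 0 104 27-1 14 5 31 26 5 12 2-6 28-12 6-6 8-25 18-19 9-17 3-23-6 1-16-7-18-1-16-7-12-11-16-20z"/><path data-summit="527 250" data-sink="82 527" d="M465 180l-7 0-19 7-17 0-5 2-6 6-10 23-6 8-2 7 0 13 4 11 24 12 18 17 6 12 2 20-7 23 3 29 8 19 12 12 1-6 9-10-8-8-4-8 0-22 7-16 24-37 10-7 12 0 4 2 3 5-1 25 8 0 0-136-7 0-20 5-15 0z"/><path data-summit="187 270" data-sink="82 527" d="M202 211l-12 2-23 22-3 23-9 17-18 19-8 25-6 6-30 14-4 32 3 12 9 9 13 5 17 16 75-44 9-7-4-13 0-12 4-14-2-24 3-12 8-16 0-10-11-22-4-18z"/><path data-summit="402 370" data-sink="82 527" d="M438 341l-20 2-12 4-21 2-4 3-20 20-9 3 8 8 5 19-1 15-5 9-2 2-37 1 26 11 19 25-10 22-2 12-5 12 1 8 2-6 10-9 38-5 42-16 10-8 18-20 6-12-2-22-5-14-17-18-7-14-4-32z"/><path data-summit="17 405" data-sink="82 527" d="M19 364l-3 1 0 162 66 1 1-6 6-12 16-13 0-3-14-28-30-37-21-55-11-9z"/><path data-summit="31 17" data-sink="82 527" d="M94 16l-78 1 0 81 23 2 16 5 8 6 7 20 1-21 8-9 2-11-2-27 14-30z"/><path data-summit="135 17" data-sink="82 527" d="M181 16l-86 0-3 21-13 26 2 27-4 12 25 2 23-11 19-19 12-17 13-14 11-18z"/><path data-summit="314 89" data-sink="82 527" d="M321 21l-18 3-14 7 0 24-4 23-12 31-35 39 36-16 49-3 8-3 6-16 3-15-9-60-6-10z"/><path data-summit="250 17" data-sink="82 527" d="M283 16l-57 0-2 2 0 33 7 30 5 13 13 19-14 36 34-34 14-29 6-31 0-22z"/><path data-summit="306 447" data-sink="82 527" d="M309 424l-6 0-22 11-2 7-2 31 10 2 10 11 2 7 7 2 19-10 10-16 8-6 1 2-7 9-1 11-5 13-2 29 24 1-5-10 0-7 5-12 2-12 10-22-19-25z"/><path data-summit="17 158" data-sink="82 527" d="M30 99l-14 0 1 97 14-3 19-17 26-5-4-34-9-26-13-8z"/>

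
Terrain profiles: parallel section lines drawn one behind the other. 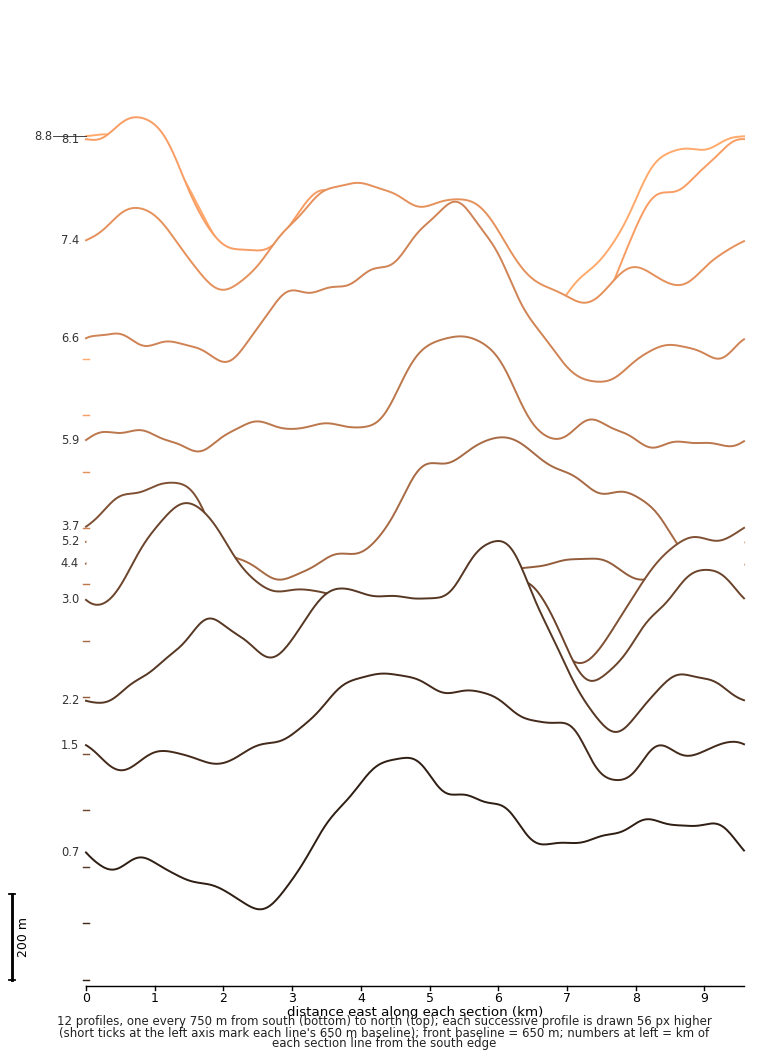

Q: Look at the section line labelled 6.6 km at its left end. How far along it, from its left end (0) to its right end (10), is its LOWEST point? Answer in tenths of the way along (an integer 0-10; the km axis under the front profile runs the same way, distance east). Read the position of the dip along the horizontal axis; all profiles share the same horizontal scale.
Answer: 8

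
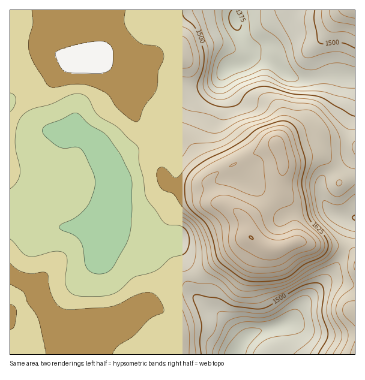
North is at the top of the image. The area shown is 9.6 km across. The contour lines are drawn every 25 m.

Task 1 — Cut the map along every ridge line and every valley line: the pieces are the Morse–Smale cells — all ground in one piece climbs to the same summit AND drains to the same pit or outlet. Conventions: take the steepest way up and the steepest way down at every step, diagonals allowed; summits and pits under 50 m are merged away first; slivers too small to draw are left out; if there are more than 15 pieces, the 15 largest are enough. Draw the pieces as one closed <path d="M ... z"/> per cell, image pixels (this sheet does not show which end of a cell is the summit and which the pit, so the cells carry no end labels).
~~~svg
<path d="M10 108l0 101 20 3 18 12 8 3 34 2 10 10 13-6 11 0 20 7 29 0 9 17 3 20 15-4 30-20 19-16 20 12 9 0 18-8-4-24-10-26 1-26-6-21-25 10-41 24-23-38-10-9-11-7-3 0-3 13-4 4-48 21-12-21-14-10-5-3-13 5-22-3-19-11z"/><path d="M16 209l-6 1 0 145 161-1 2-23-8-16-13-9-11 0 17-7 16-18 10-5-2-19-9-17-29 0-20-7-11 0-13 6-10-10-38-3-22-14z"/><path d="M157 10l-147 0 0 40 10 15 1 20-2 6-9 8 0 8 14 12 19 11 22 3 13-5 5 3 14 10 12 21 48-21 4-4 4-14-23-3-7-6-3-7 2-21-4-9-8-8-27-11-7 0 38-9 18-17z"/><path d="M250 237l-50 36-15 4 8 18 16 15 12 5 22 23 1 2-8 14 119 1 0-100-11-8-30-2-12-3-6 0-18 7-9 0z"/><path d="M257 56l-6 1-9 7-14 3-14 16-22 8-6 10-17 15-4 7 13 8 10 9 23 38 41-24 25-10 6 16 35-7 16 14 6 15 15-4 0-101-26-2-16 4-15 0-12-6-11-11z"/><path d="M233 10l-75 0-14 22-18 17-38 9 7 0 29 12 9 12-1 25 3 7 7 6 23 3 4-7 17-15 6-10 20-6 16-18 14-3 8-5 1-9-11-15-5-14z"/><path d="M355 10l-121 0 0 7 7 20 10 13 0 7 18 2 6 3 11 11 12 6 15 0 16-4 26 2z"/><path d="M318 153l-36 7 0 31 10 26 4 24 18 4 30 2 11 7 0-76-15 4-6-15z"/><path d="M185 277l-11 4-16 18-15 6 14 3 8 7 8 16-2 23 64 1 9-15-1-2-22-23-12-5-16-15z"/><path d="M10 51l0 48 9-8 2-6-1-20z"/>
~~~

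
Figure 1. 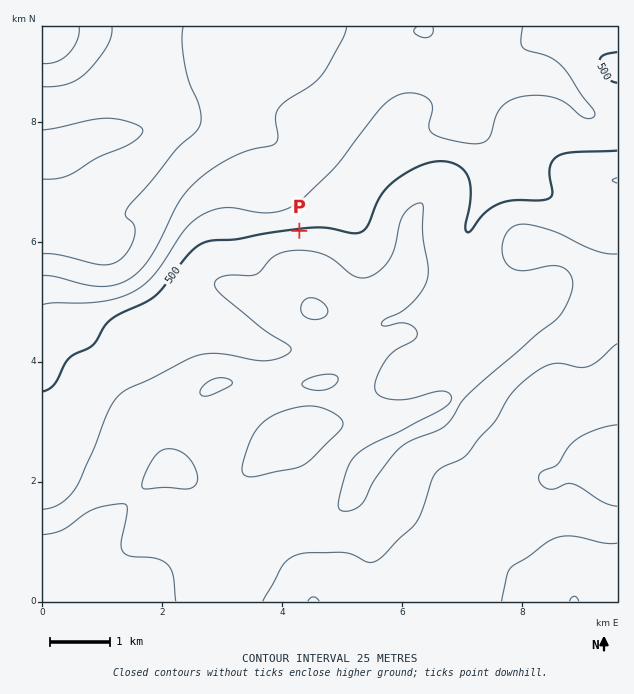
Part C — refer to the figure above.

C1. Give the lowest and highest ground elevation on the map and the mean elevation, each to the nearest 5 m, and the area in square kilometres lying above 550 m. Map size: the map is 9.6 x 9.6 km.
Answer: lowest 405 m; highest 600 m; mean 510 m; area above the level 17.5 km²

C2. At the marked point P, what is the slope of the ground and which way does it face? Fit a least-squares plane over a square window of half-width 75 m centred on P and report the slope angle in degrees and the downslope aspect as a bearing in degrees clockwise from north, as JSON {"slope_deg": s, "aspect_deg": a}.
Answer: {"slope_deg": 4, "aspect_deg": 354}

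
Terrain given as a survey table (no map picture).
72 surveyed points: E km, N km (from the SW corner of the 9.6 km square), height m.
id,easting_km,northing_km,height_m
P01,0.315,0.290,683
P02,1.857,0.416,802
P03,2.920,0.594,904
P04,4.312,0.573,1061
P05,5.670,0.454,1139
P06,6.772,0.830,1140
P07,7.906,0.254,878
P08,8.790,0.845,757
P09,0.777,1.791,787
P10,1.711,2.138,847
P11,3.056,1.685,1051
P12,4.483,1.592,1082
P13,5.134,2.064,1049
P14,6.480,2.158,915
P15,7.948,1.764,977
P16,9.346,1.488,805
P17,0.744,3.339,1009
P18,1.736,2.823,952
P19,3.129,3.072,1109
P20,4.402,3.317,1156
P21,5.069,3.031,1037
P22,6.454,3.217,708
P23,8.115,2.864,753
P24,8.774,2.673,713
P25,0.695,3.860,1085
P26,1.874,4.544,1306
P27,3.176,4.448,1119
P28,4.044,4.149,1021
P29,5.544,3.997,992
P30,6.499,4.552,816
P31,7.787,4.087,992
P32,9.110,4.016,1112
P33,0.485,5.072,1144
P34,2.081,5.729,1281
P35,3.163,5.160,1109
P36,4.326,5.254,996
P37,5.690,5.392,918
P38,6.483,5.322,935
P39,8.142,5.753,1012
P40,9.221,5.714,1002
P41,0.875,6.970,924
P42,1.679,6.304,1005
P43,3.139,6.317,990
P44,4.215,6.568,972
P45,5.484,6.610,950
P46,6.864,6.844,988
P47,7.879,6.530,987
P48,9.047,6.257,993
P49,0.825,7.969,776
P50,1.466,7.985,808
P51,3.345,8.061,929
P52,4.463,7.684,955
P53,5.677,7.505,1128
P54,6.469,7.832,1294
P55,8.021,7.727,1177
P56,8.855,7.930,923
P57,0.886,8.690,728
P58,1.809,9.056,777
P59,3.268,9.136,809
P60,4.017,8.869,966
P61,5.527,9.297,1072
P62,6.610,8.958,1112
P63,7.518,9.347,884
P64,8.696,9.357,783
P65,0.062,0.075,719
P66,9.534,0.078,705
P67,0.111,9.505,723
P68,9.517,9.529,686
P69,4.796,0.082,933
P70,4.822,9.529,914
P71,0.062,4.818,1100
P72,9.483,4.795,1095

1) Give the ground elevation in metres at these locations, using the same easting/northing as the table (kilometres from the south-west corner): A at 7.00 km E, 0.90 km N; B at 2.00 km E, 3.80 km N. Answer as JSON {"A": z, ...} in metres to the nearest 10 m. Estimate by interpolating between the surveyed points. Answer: {"A": 1140, "B": 1140}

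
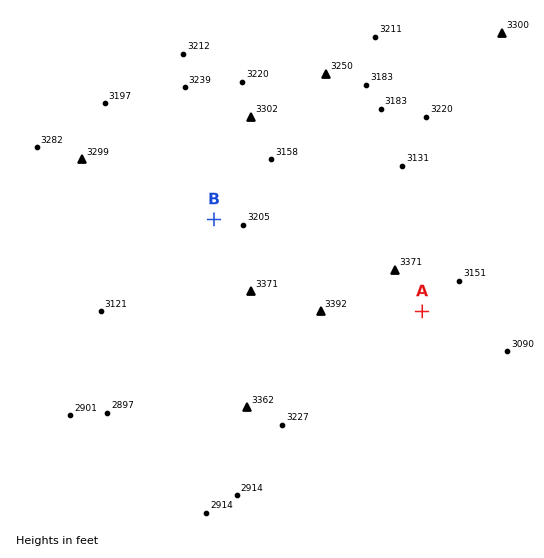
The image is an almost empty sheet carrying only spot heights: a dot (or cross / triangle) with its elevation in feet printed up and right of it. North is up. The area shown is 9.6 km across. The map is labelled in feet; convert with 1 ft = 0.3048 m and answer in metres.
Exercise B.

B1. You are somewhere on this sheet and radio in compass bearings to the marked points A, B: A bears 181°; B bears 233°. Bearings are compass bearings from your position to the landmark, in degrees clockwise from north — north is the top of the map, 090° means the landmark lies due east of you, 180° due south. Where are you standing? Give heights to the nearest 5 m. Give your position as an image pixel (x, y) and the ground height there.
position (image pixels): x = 426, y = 59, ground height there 975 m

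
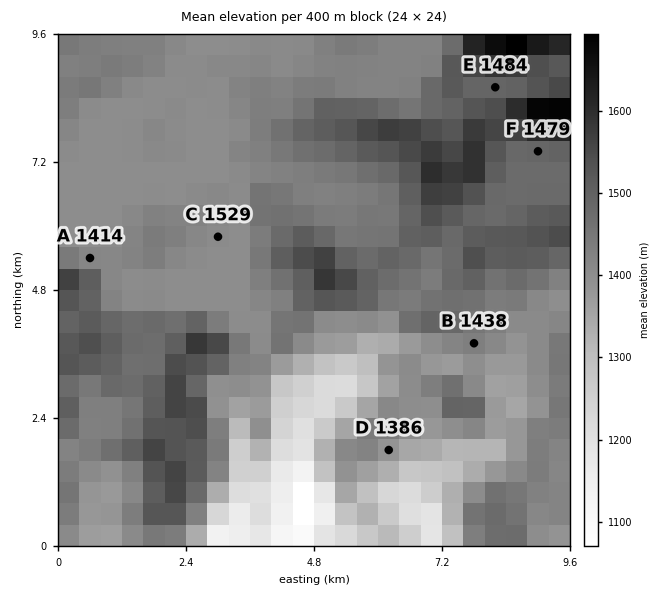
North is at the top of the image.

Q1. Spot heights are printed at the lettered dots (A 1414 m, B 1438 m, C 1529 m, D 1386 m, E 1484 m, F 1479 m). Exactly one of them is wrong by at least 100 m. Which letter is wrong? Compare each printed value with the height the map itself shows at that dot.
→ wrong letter C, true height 1404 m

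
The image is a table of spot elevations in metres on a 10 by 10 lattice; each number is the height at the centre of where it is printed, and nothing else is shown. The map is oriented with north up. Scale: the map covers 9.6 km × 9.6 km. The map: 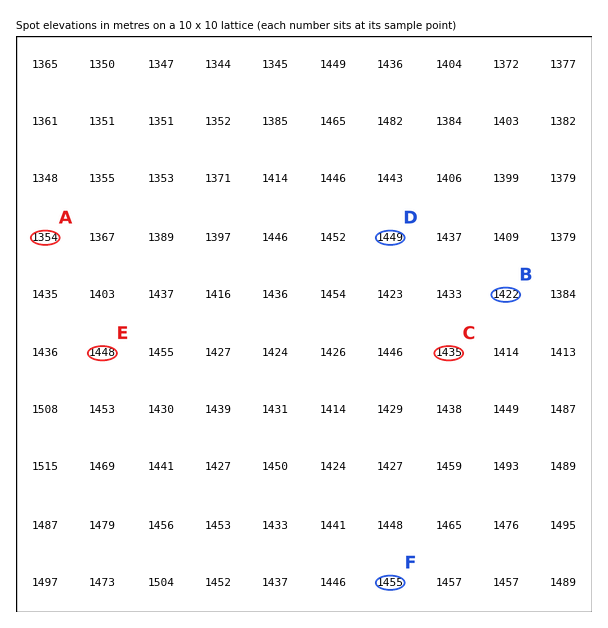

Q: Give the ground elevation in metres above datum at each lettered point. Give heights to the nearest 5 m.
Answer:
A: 1355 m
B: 1420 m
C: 1435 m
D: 1450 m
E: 1450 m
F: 1455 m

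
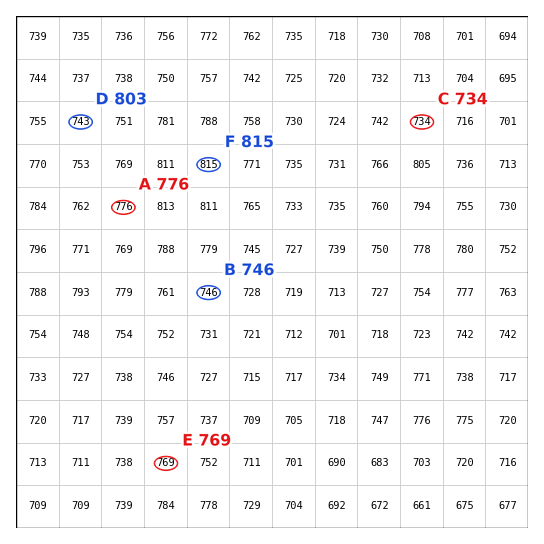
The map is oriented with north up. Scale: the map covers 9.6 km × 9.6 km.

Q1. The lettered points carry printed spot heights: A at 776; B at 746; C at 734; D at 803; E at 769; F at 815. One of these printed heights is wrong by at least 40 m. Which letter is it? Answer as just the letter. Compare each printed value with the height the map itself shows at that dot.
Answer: D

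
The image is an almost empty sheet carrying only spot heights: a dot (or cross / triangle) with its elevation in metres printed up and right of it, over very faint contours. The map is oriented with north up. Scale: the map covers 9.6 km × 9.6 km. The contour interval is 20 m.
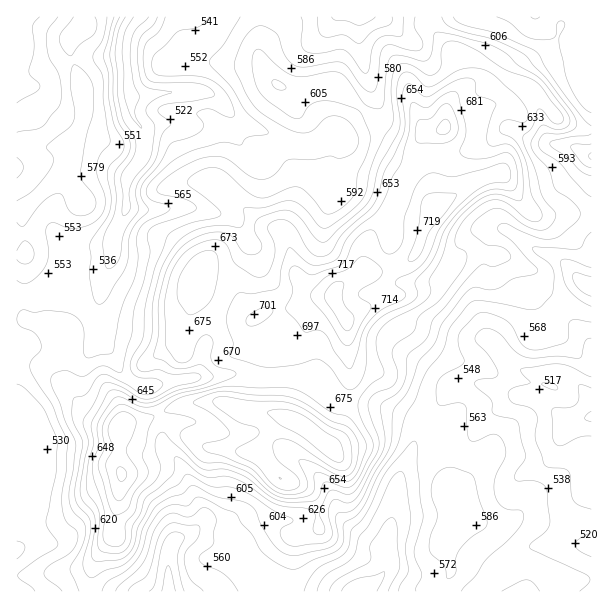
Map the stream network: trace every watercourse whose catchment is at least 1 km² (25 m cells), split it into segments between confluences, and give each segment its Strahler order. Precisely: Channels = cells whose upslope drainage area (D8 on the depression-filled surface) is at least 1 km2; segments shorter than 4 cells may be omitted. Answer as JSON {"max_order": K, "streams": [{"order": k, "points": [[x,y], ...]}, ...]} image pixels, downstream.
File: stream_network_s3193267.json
{"max_order": 3, "streams": [{"order": 2, "points": [[387, 551], [387, 567], [386, 570], [369, 587], [368, 587], [363, 591], [360, 591]]}, {"order": 1, "points": [[27, 545], [17, 549], [17, 551]]}, {"order": 1, "points": [[207, 540], [201, 536], [186, 536]]}, {"order": 2, "points": [[186, 536], [183, 536], [177, 539], [171, 545], [170, 548], [170, 552], [168, 554], [168, 591]]}, {"order": 1, "points": [[204, 521], [191, 534], [189, 534]]}, {"order": 1, "points": [[332, 494], [333, 495], [333, 500], [335, 501], [335, 504], [336, 506], [336, 509], [339, 515], [368, 543], [371, 545], [381, 545], [387, 551]]}, {"order": 1, "points": [[528, 471], [540, 467], [557, 450], [557, 447], [558, 446], [558, 443], [561, 437], [564, 434], [567, 428], [573, 422]]}, {"order": 1, "points": [[17, 447], [17, 507]]}, {"order": 1, "points": [[416, 437], [413, 449], [405, 462], [405, 465], [401, 473], [401, 476], [398, 482], [398, 488], [396, 489], [396, 501], [395, 503], [395, 512], [393, 513], [393, 519], [390, 525], [389, 537], [387, 539], [387, 551]]}, {"order": 1, "points": [[179, 422], [171, 425], [164, 432], [164, 444], [165, 447], [180, 462], [182, 467], [186, 473], [186, 476], [189, 480], [189, 483], [192, 488], [192, 491], [203, 509], [203, 521], [189, 534]]}, {"order": 2, "points": [[573, 422], [591, 417]]}, {"order": 1, "points": [[513, 398], [521, 396]]}, {"order": 2, "points": [[521, 396], [528, 396], [530, 398], [539, 399], [545, 404], [546, 404], [563, 420], [566, 422], [573, 422]]}, {"order": 1, "points": [[441, 383], [444, 384], [483, 384], [485, 386], [488, 386], [494, 389], [504, 390], [506, 392], [509, 392], [515, 395], [519, 395], [521, 396]]}, {"order": 2, "points": [[195, 377], [194, 378], [186, 378], [185, 380], [177, 380], [176, 381], [162, 383], [161, 384], [156, 384], [155, 386], [153, 386], [150, 383], [134, 383], [119, 369], [114, 357], [101, 344], [101, 323], [99, 321], [99, 297], [101, 296], [101, 288], [102, 287], [102, 281], [104, 279], [104, 276], [111, 261], [111, 254], [113, 252], [113, 239], [114, 237], [114, 233], [125, 213], [125, 209], [126, 207]]}, {"order": 1, "points": [[308, 377], [281, 377], [279, 378], [257, 378], [255, 377], [249, 377], [248, 375], [201, 375], [200, 377], [195, 377]]}, {"order": 1, "points": [[203, 350], [203, 356], [201, 357], [201, 371], [195, 377]]}, {"order": 2, "points": [[498, 350], [516, 368], [522, 371], [525, 371], [527, 372], [560, 372], [561, 374], [567, 375], [588, 395], [588, 398], [590, 399], [590, 411], [591, 413], [591, 417]]}, {"order": 1, "points": [[489, 341], [498, 350]]}, {"order": 1, "points": [[482, 323], [482, 327], [483, 329], [485, 335], [498, 348], [498, 350]]}, {"order": 1, "points": [[246, 240], [240, 227], [230, 216], [225, 216], [224, 215], [219, 215], [218, 213], [212, 213], [210, 212], [206, 212], [204, 210], [200, 210], [198, 209], [128, 209], [126, 207]]}, {"order": 1, "points": [[506, 230], [516, 236], [531, 248], [540, 252], [549, 254], [555, 257], [558, 260], [560, 260], [584, 284], [587, 285], [591, 285], [591, 287]]}, {"order": 1, "points": [[327, 209], [332, 203], [336, 194], [338, 185]]}, {"order": 2, "points": [[126, 207], [126, 180], [128, 179], [128, 176], [141, 159], [143, 153], [144, 152], [144, 134], [143, 132], [143, 129], [135, 120], [132, 114], [132, 89]]}, {"order": 1, "points": [[350, 192], [344, 191], [338, 185]]}, {"order": 2, "points": [[338, 185], [338, 179], [336, 177], [336, 158], [345, 149], [347, 146], [347, 138], [339, 131], [330, 131], [323, 138], [312, 144], [296, 144], [294, 143], [287, 141], [272, 134], [269, 134], [264, 131], [261, 131], [257, 128], [254, 128], [249, 125], [243, 123], [240, 120], [239, 120], [225, 107]]}, {"order": 1, "points": [[237, 140], [236, 138], [236, 120], [230, 114], [230, 113], [225, 108], [225, 107]]}, {"order": 1, "points": [[506, 129], [513, 129], [528, 140], [543, 140], [548, 143], [552, 143], [554, 144], [564, 144], [566, 146], [572, 146], [587, 155], [591, 155], [591, 156]]}, {"order": 2, "points": [[225, 107], [213, 95], [210, 93], [204, 93], [203, 92], [168, 92], [167, 93], [155, 93], [153, 95], [135, 95], [132, 89]]}, {"order": 3, "points": [[132, 89], [131, 86], [131, 81], [129, 80], [128, 65], [126, 63], [126, 42], [128, 41], [128, 35], [131, 29], [141, 17]]}, {"order": 1, "points": [[365, 65], [363, 63], [363, 57], [362, 56], [362, 50], [360, 48], [360, 17]]}, {"order": 1, "points": [[410, 41], [407, 38], [405, 38], [387, 20], [384, 18], [381, 18], [380, 17], [360, 17]]}, {"order": 1, "points": [[153, 17], [141, 17]]}, {"order": 1, "points": [[338, 17], [359, 17]]}, {"order": 1, "points": [[530, 17], [536, 17]]}]}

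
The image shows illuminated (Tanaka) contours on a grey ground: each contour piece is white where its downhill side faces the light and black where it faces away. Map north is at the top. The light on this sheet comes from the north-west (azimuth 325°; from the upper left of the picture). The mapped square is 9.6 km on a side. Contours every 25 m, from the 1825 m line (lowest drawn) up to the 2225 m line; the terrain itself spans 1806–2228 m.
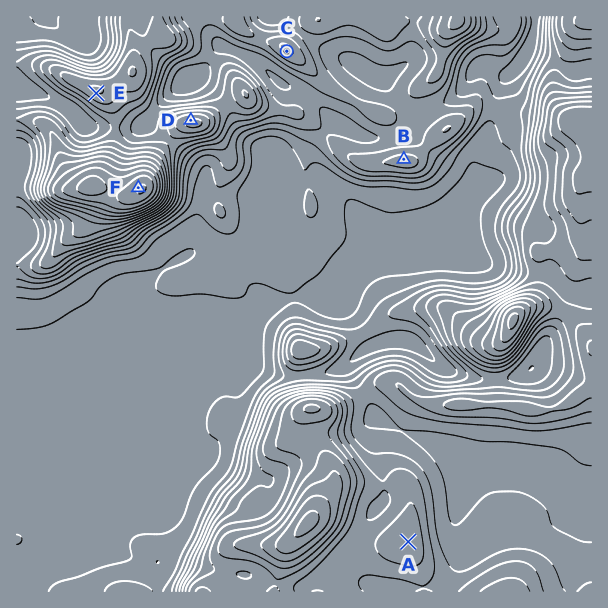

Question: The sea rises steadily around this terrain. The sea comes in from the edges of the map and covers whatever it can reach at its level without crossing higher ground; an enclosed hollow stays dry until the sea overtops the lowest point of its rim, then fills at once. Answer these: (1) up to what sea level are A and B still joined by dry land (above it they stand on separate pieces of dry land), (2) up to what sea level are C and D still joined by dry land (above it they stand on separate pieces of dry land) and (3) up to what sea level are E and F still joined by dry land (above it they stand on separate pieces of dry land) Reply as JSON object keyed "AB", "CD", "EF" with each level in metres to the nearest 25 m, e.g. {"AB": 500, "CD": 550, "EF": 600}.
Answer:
{"AB": 1850, "CD": 1950, "EF": 2025}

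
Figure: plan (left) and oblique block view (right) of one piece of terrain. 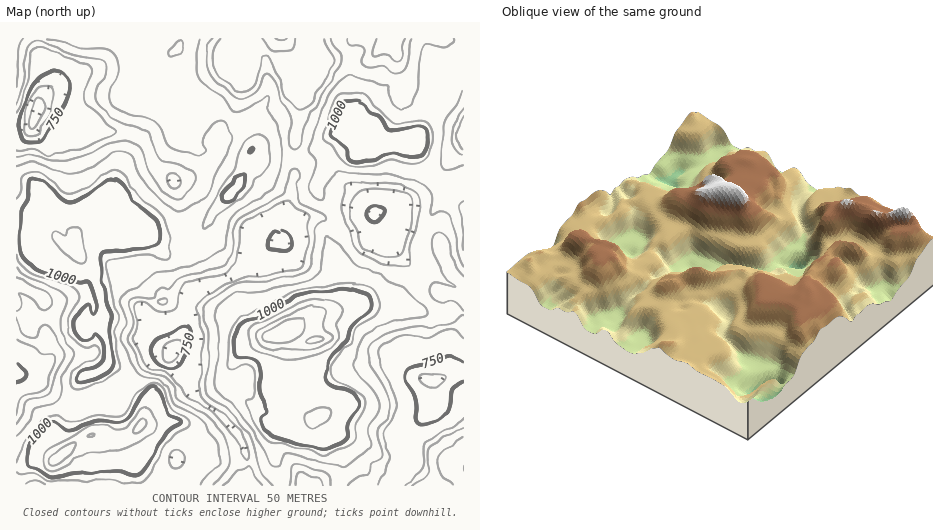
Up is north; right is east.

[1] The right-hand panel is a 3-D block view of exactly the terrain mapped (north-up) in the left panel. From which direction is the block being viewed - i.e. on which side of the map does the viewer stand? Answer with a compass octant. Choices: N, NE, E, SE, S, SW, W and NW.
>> NW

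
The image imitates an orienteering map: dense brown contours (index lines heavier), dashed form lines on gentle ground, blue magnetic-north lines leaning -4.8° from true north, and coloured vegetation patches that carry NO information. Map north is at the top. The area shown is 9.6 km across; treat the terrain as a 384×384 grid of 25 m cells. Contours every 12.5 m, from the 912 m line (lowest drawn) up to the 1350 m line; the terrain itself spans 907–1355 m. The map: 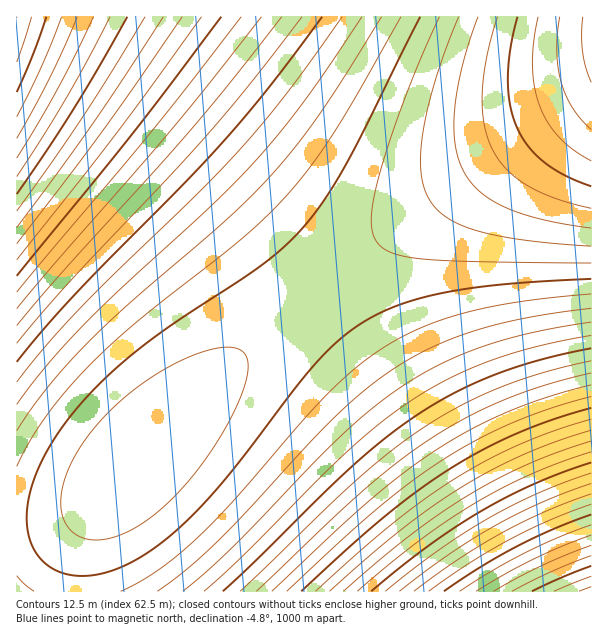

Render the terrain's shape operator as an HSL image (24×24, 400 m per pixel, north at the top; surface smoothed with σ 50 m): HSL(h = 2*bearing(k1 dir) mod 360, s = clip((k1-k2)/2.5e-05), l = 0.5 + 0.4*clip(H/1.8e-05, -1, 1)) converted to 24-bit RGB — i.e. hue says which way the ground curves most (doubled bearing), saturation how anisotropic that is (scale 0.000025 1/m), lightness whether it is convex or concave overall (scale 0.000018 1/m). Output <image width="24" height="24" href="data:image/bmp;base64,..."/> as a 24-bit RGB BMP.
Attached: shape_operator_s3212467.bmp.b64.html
<image width="24" height="24" href="data:image/bmp;base64,Qk32BgAAAAAAADYAAAAoAAAAGAAAABgAAAABABgAAAAAAMAGAAATCwAAEwsAAAAAAAAAAAAA89jk9Nfi9Nfi9dbi9dbi887e8MLY7bTT6qfQ5pjN4orN3nvP2m3S1V/WxlPRtUjMoz7Gjzu7fDuubDuhXjyWUT2LRj6CQEN59Nfj9dbi9tXi9tXi9tXj9czf88Da8bPW7qXT7JfR6YjS5nrU42vX317c1VHbxkbXtjzSpTTMkTW/fzaxcDmlYzuZVz6PTUGF9dbi9tXi99Th99Ti+NPj98ne9b7a9LHX8qPV8ZXU74fV7XjY6mrb6F3g41Dk1UXhxjvctzPXpi7QlDHCgzS1dTioaTydXkCS9tXi99Th+NPh+NPh+M/g+Mbd97va9q7X9aHW9JPW84XX8nfa8Gne7lzj7E/p40Tp1TvlxzPguS3aqSvSmC/FiDO4eziscD6g9tXg99Tg+NPg+dHg+crd+cHa+LfY+KvW+J7V95HW94PY9nbb9Wjg9Fvl8k/r70Tw4zvs1jPoyS7juyrdrCnVnC/HjjS7gjqv9tHc99Dc+M7c+cra+cPZ+bvX+bLV+afU+ZvU+o7V+oHY+XTb+Wfg+Frl90/r9UTx7zvz4zTv1y7qyivlvSnesCrWojDKlDa+9MfT9sfU98XU+MLU+bzT+bXS+qzR+qLR+5fS+4vT/H7W/HLa/GXf/Fnl+07r+kTw+Dz27zX15C/w2CzrzCvlwCzetC7WpzLM8b3H9L3J9rzL97jL+LTL+a3L+qXM+5zM+5HO/IbQ/XvU/m/Y/mPe/1jj/k7p/UTv/Dz0+Tb57zH15C7x2S3rzi7kwjDdtjXU7rK68rK99LG/9q/B96vC+KXE+Z7F+pXH/IzJ/YHM/nfR/2zW/2Lb/1jg/07m/0Xs/z3y/Df3+TL57zD15C/w2TDqzzPjwzjb66aq76eu8qay9KS19aG495y6+Ja9+o7A+4bD/XzH/nLM/2nS/2DX/1fd/07j/0bp/z/v/zj0/DT49zL47jL05DTu2Tfnzzvg552a7Jud75ui8Zqn85er9ZOv942z+Ie3+n+8/HfB/W7H/2XN/13T/1XZ/07f/0fl/0Dr/zrw/jb1+zX39jX27Dfx4jvr2EDk45qO6JWP65CQ7o+X8I2d8oqi9IWo9n+u+Hi0+nG6/GnB/mHI/1nP/1PW/0zc/0fi/0Ho/zzt/zjy/Df0+Dj18zvz6j/u4EXn4JmB5JSD6I2E64SE7YON74GU8X2c83ij9XKq92yy+WS6/F3C/lbK/0/S/0rZ/0bf/0Hl/z7q/zvv/Trx+Tzy9T/x70Tv5krp3Jx04JV35I155oR66Xp763iF7XWO73GX8Wyg9Gep9mCz+Vq8+1PF/U3N/0fV/0Tc/0Hi/z7n/z3s/D7u+UDv9UTv8Ent6lDq2aFm3Zlq35Bu4oZw5Hpx5nB0525/6muL7GeW72Kg8l2r9Ve191G/+kzI/EfR/kPZ/kDg/j/l/T/p+0Hr+UTs9Uns8E/q61bo1qtY2aFe25di3Yxm3n9o4HFp4Whw42Z+5mOL6V+X7Fqj71Wu81C59kvE+EfN+kTV/ELc/EHi+0Lm+kXo90np9E7p8FXo613m1blJ161Q2KFX2JRd2IZh2Xdj2mdk3GNw3mCA4V2O5Vmb6VSo7U+08Eu/9EfJ9kXS+EPZ+UPf+UXj+Ejm9U3n8lTn7lvm6mTj1sw51r1D1a9M1KBT05FZ0oFe0nBg02Fk1V912VyF3ViU4VSi5lCv6ky77kjG8UbP9EXX9Ubd9Ujh9Uzk81Ll8Fnl7WHj6Wvhy9cp1tI108FA0LBKzZ9Sy41ZyXteyWhgy2Brzl1901qO2Fad3lGr40246ErE7EjN70jV8Unb8kzf8VHi8Ffj7l/j62jh53Lfr9IiwtcoztM0zsNBybBLxJxVwYlcv3VgwGJjw2B3yF2Jzlma1VSp21C24U3C5UvM6UvU7E3a7VDe7lXh7Vzh62Th6G7f5Xndlc4bpdIitNIqvs03xsVEv65QuJlatIRitG5ltmVzvGKGw12Yy1io0lO22VDC307N407V51Da6VTe6lrg6WHh6Grg5nTe44DcfMoVis4cls4locswqsQ9sbtLsqtYq5Rjp31qqGxxrmiGt2OYwF2pyVi30VTE2FLO3VLW4VTc5Fjf5V7g5mbg5XDf43vd4YbaZMkQcM0Xe80ghMkrjMM3lLpFmq5VoaRjnI1vmnV0oHCIq2mbtmKswFy7yVjI0FXR1VXX2ljc3lzf4WPh4mvh4nbf4YHc343ZTcoKV80RYM0aaMklbsIydblAe65PgaJgiJVwjIV8knmNnm+gpWesrWC4tVvCvVnLxVnSy1vX0mDb12fd23Df3nvf3ofc3ZPZ"/>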